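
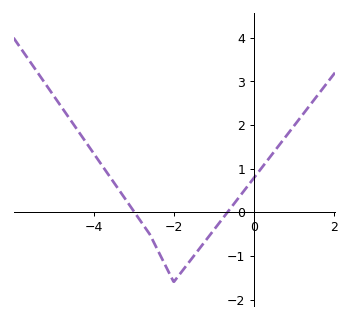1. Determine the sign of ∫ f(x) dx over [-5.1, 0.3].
positive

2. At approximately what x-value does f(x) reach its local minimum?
-2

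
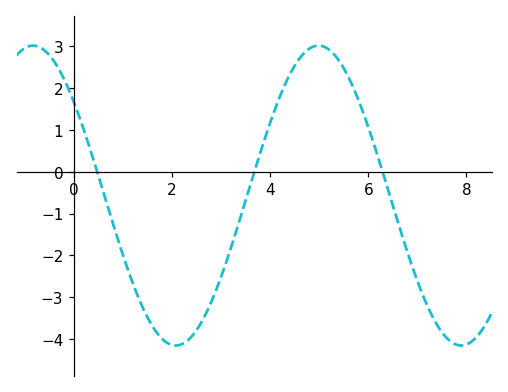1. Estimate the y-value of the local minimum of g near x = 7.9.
-4.15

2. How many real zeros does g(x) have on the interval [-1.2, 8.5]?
3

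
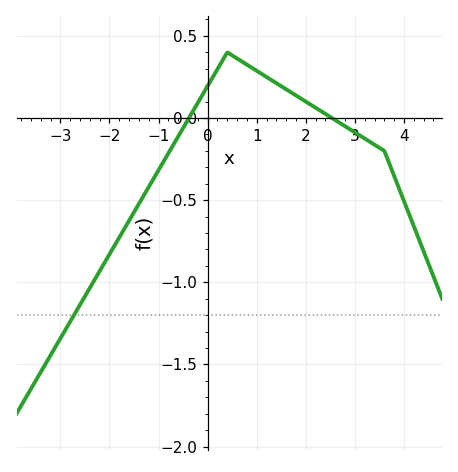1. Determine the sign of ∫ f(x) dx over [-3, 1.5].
negative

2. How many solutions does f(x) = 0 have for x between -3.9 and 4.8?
2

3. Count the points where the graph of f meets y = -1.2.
1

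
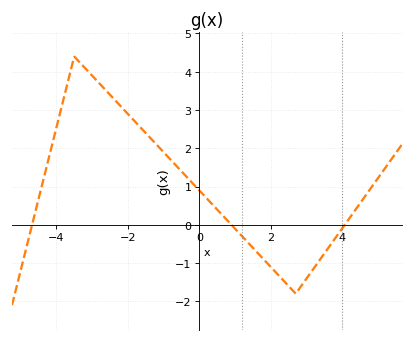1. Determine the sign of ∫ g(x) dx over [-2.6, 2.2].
positive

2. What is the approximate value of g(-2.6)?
3.5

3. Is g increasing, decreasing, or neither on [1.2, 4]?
neither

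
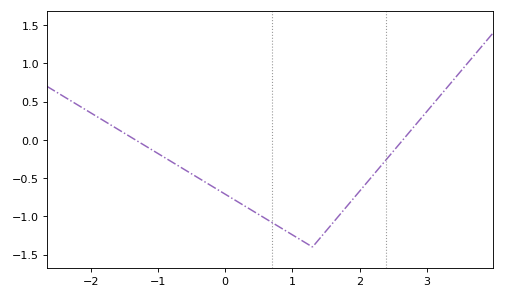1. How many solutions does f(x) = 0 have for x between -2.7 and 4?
2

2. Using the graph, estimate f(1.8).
-0.9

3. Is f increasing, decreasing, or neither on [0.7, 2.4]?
neither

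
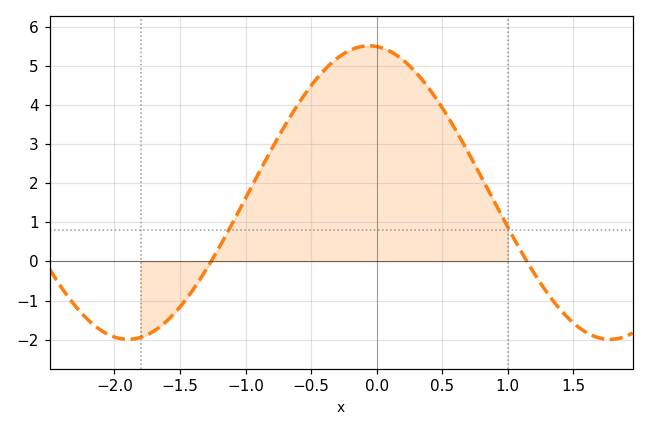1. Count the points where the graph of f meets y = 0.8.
2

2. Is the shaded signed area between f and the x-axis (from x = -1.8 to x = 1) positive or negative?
positive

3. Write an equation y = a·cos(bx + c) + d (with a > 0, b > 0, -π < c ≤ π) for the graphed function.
y = 3.75cos(1.7x + 0.1) + 1.76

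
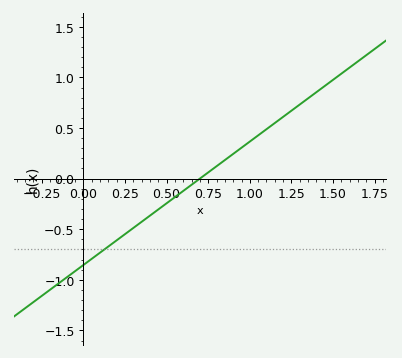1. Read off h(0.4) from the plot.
-0.366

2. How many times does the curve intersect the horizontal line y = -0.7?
1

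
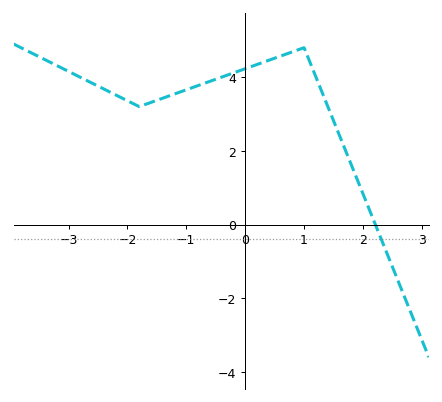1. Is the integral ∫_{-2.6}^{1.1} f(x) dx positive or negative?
positive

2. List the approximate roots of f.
2.21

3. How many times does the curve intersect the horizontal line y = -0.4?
1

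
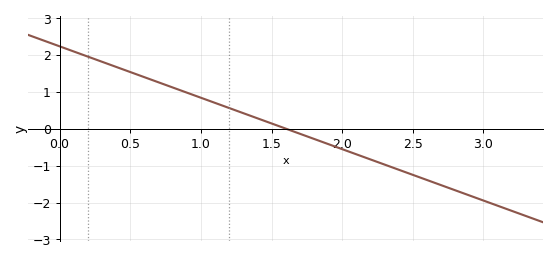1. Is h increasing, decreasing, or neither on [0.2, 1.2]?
decreasing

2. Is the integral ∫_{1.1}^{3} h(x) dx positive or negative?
negative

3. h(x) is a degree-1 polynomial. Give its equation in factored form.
y = -1.39(x - 1.6)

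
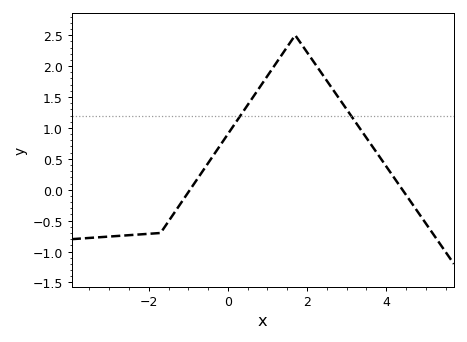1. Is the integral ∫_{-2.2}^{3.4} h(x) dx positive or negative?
positive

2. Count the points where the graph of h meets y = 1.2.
2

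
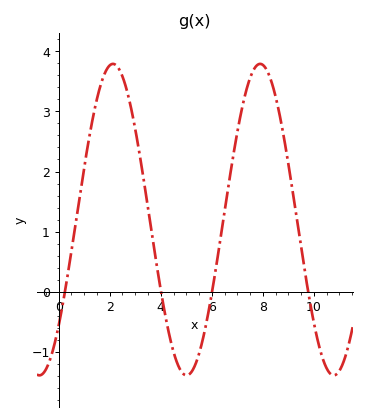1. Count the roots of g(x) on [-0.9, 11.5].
4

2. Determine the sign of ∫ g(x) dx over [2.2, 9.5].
positive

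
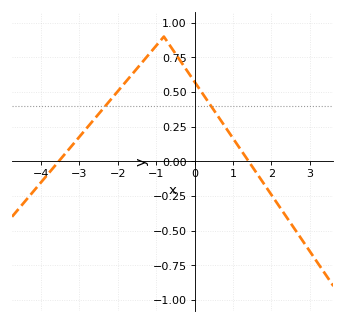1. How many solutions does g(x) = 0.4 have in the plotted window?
2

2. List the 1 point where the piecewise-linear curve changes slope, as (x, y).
(-0.8, 0.9)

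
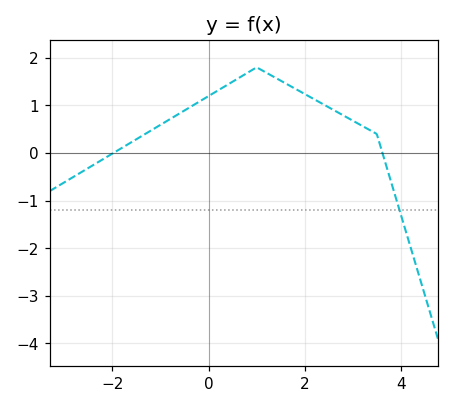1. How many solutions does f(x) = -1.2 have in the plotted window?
1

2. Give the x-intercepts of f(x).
-1.98, 3.62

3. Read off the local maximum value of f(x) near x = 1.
1.8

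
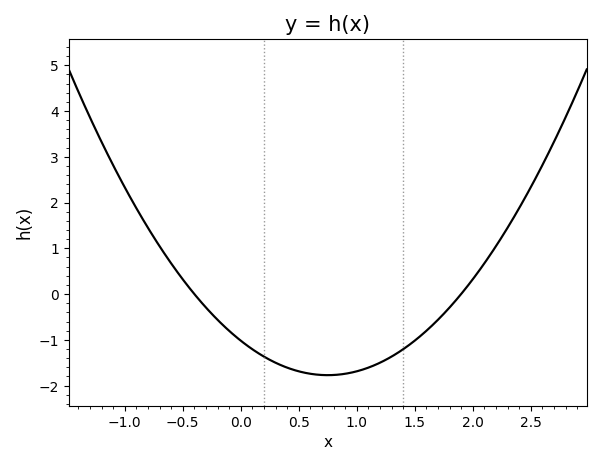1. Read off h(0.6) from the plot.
-1.74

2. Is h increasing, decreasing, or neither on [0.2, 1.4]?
neither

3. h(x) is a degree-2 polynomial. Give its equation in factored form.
y = 1.34(x + 0.4)(x - 1.9)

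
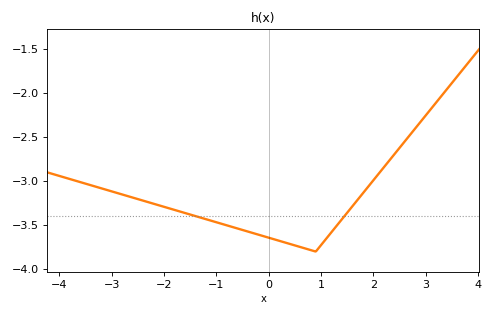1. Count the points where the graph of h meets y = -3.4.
2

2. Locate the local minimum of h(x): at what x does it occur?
0.899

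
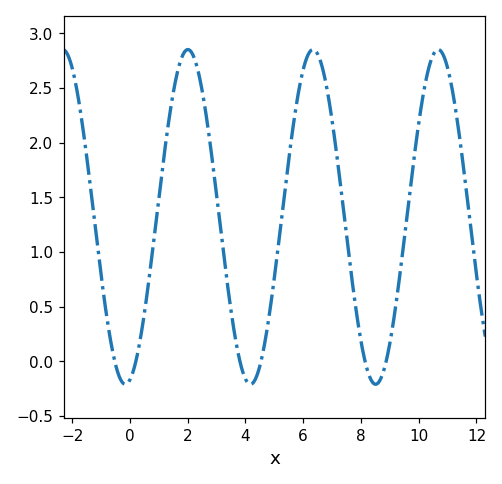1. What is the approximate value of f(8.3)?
-0.141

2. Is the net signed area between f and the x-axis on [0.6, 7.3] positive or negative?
positive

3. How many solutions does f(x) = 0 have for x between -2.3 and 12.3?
6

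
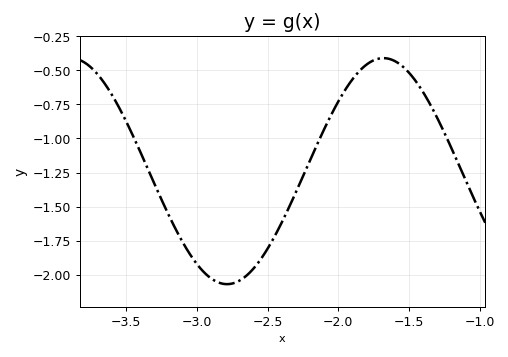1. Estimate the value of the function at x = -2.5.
-1.81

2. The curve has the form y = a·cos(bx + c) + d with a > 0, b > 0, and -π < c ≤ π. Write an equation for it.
y = 0.83cos(2.84x - 1.51) - 1.24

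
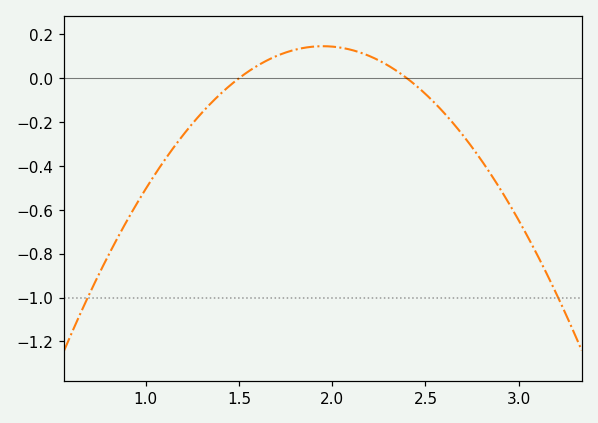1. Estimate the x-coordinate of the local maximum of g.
1.95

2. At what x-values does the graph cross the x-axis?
1.5, 2.4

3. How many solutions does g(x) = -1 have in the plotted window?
2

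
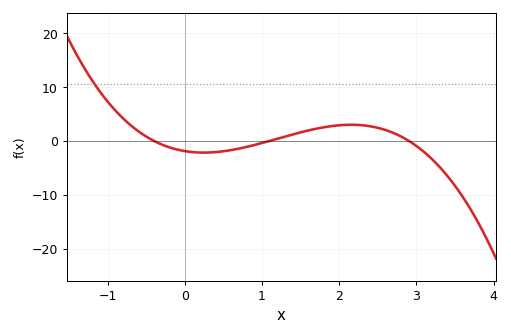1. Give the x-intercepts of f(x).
-0.4, 1.1, 2.9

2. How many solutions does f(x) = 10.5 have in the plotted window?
1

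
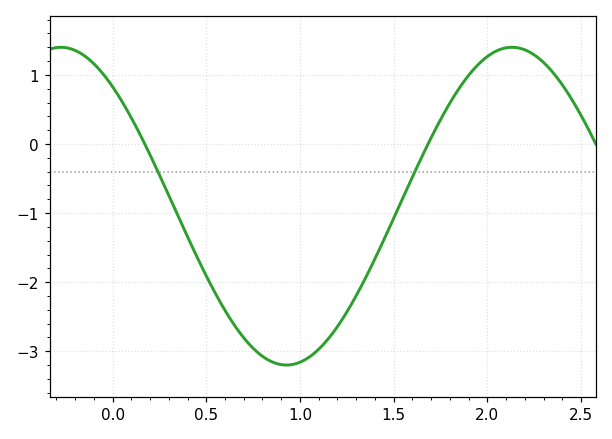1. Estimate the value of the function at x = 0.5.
-1.91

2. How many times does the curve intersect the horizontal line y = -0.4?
2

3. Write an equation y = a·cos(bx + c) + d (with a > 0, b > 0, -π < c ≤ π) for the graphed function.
y = 2.3cos(2.61x + 0.72) - 0.9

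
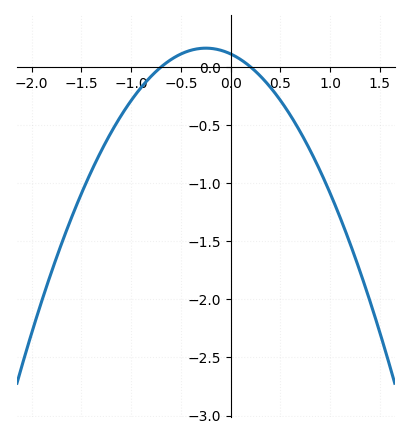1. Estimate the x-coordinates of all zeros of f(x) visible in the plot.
-0.7, 0.2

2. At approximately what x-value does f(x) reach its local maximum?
-0.25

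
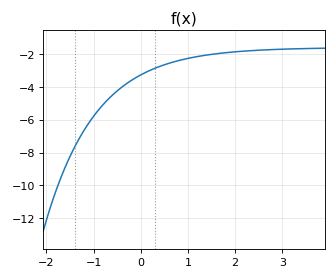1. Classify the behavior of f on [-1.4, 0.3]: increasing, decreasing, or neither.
increasing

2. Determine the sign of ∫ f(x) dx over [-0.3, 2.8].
negative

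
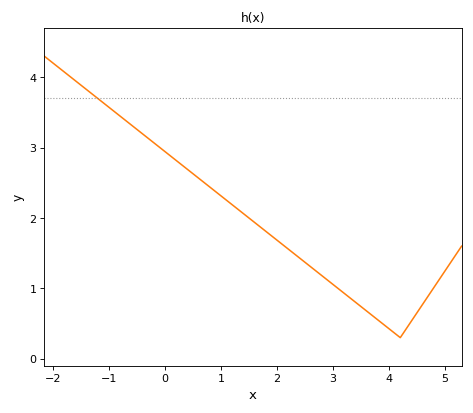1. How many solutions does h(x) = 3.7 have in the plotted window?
1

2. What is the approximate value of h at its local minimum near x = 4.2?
0.3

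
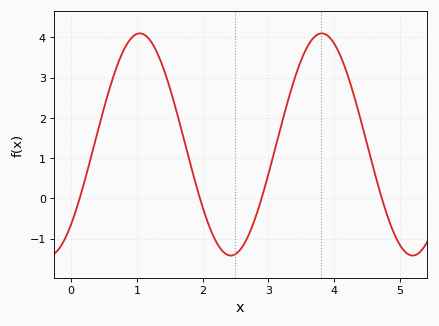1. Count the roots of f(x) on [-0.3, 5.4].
4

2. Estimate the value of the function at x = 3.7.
4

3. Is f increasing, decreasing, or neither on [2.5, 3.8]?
increasing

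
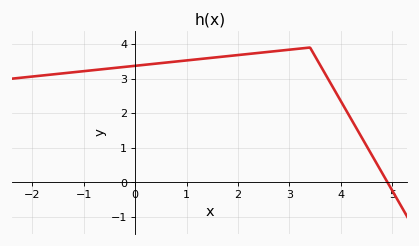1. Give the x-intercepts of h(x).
4.91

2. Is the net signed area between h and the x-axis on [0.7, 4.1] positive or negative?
positive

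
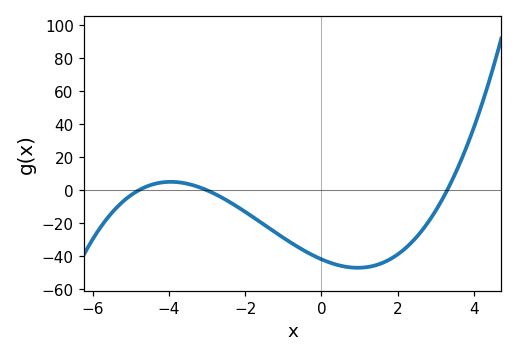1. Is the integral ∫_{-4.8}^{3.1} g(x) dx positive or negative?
negative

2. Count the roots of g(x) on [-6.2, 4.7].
3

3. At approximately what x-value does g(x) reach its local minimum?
1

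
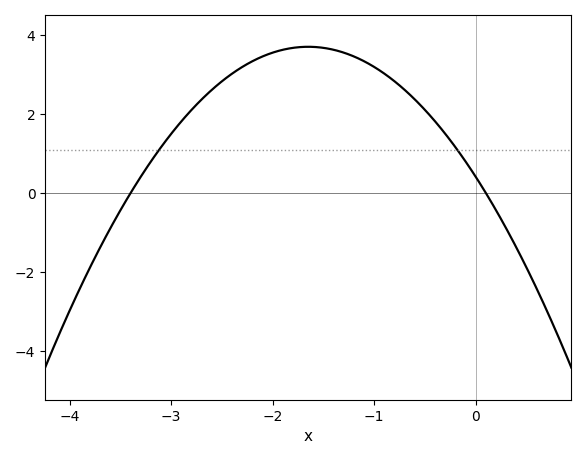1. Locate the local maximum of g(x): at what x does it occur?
-1.6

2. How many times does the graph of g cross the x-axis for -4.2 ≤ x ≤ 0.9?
2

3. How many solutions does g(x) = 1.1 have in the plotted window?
2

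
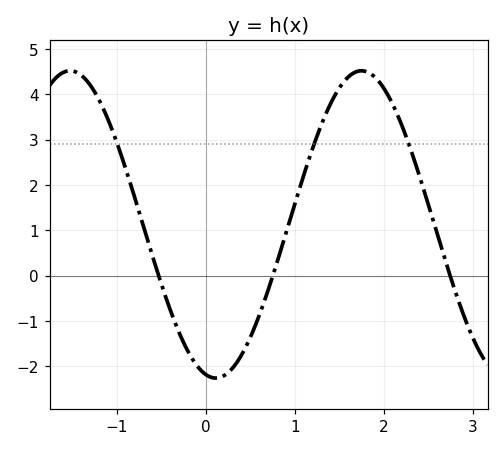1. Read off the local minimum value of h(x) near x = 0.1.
-2.3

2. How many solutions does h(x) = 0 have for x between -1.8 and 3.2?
3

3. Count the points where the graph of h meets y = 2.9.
3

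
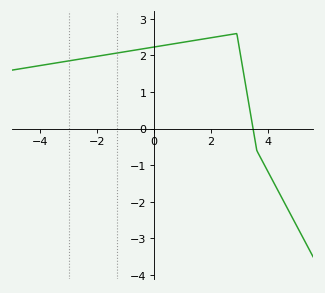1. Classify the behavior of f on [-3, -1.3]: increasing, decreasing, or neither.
increasing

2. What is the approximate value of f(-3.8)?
1.7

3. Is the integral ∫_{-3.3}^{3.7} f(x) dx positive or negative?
positive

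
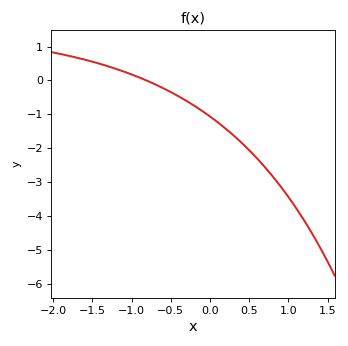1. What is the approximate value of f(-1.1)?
0.3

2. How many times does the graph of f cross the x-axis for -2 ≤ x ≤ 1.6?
1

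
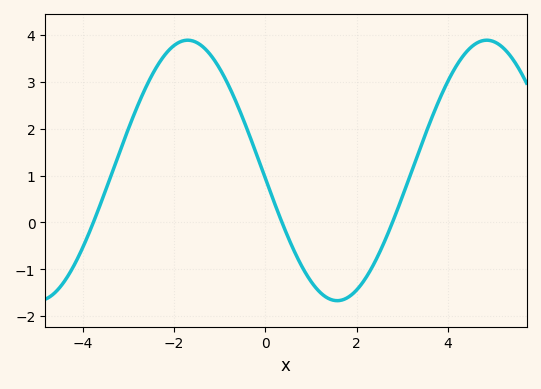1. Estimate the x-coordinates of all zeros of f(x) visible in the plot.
-3.76, 0.365, 2.78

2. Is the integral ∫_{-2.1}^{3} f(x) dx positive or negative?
positive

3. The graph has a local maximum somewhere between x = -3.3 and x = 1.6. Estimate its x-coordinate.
-1.7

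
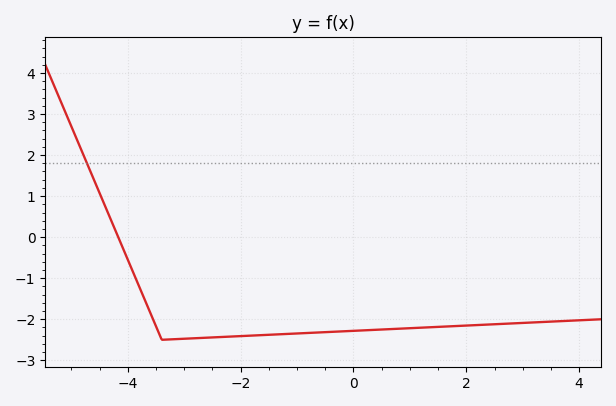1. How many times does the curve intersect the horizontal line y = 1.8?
1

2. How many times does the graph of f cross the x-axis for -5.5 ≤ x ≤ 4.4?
1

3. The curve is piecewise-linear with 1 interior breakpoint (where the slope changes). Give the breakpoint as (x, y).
(-3.4, -2.5)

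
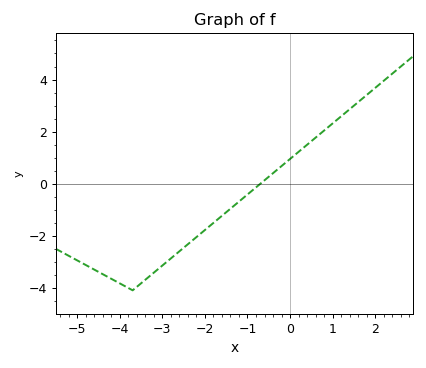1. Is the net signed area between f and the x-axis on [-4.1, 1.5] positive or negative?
negative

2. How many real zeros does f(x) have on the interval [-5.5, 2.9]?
1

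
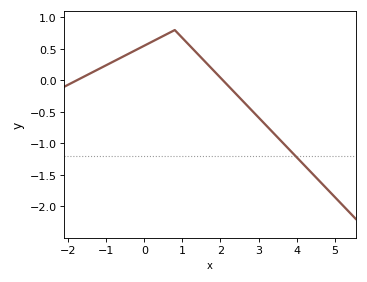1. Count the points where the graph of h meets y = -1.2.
1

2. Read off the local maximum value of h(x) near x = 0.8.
0.8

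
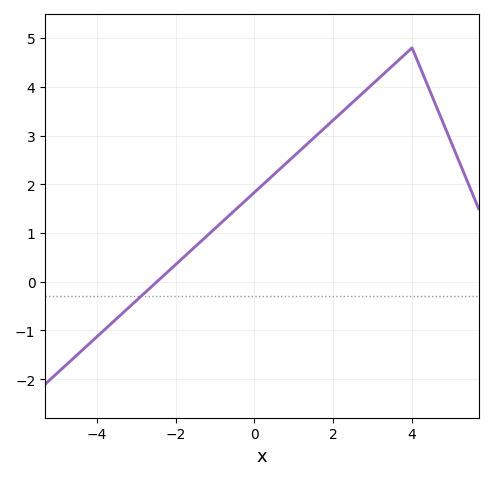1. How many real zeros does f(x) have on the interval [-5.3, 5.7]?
1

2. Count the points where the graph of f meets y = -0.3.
1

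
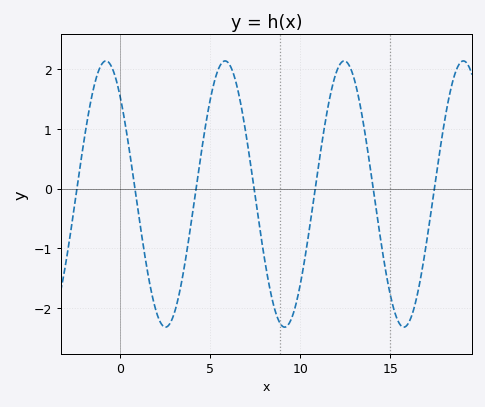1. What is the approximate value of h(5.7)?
2.1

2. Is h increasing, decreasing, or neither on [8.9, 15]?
neither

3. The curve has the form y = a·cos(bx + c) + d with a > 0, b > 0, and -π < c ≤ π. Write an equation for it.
y = 2.23cos(0.95x + 0.75) - 0.09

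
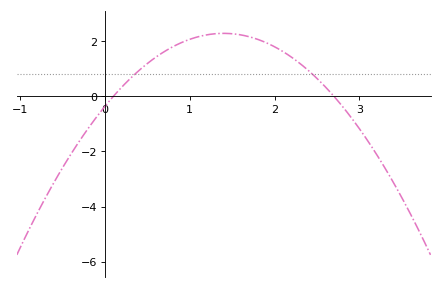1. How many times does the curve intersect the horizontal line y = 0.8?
2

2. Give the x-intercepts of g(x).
0.1, 2.7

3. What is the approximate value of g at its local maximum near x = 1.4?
2.2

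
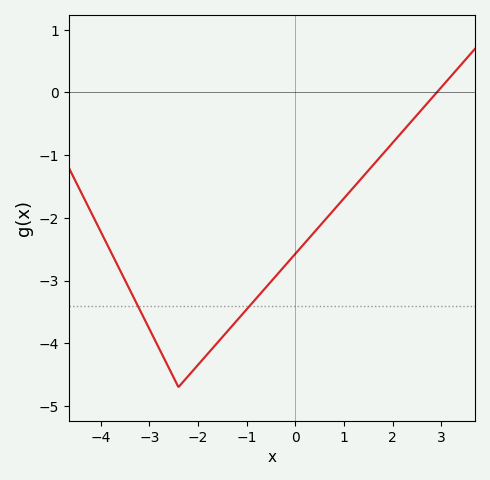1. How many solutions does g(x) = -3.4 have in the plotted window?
2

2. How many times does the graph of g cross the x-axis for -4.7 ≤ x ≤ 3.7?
1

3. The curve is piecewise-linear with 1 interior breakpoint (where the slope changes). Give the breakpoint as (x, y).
(-2.4, -4.7)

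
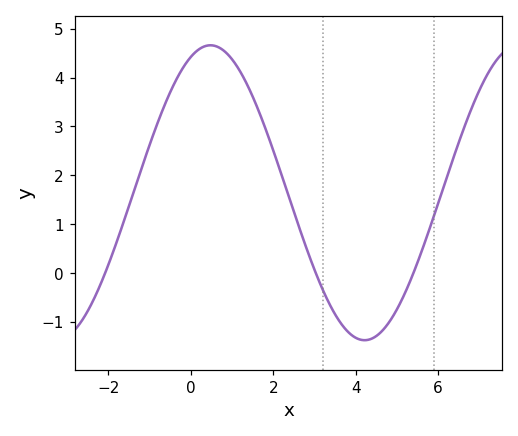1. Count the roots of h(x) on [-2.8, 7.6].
3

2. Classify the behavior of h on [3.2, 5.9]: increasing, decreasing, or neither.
neither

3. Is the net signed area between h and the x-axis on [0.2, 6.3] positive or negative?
positive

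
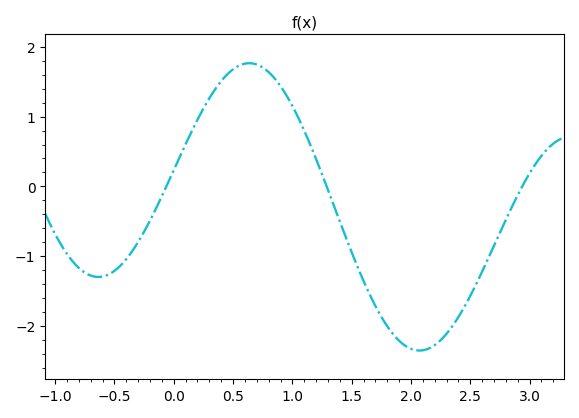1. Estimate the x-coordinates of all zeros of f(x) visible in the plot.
-0.1, 1.3, 2.9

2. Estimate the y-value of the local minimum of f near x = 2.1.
-2.4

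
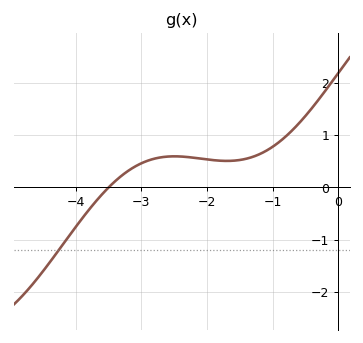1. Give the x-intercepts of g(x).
-3.5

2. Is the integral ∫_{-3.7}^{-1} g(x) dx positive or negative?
positive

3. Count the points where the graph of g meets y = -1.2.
1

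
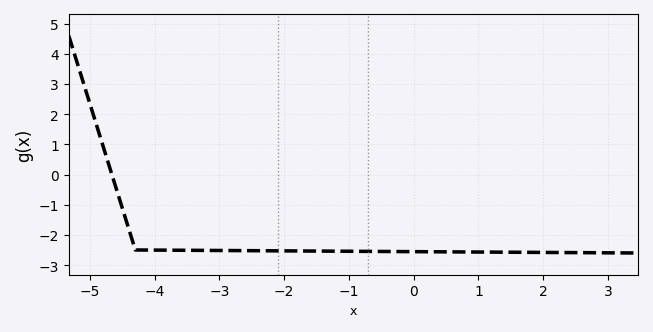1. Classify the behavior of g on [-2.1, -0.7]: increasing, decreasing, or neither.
decreasing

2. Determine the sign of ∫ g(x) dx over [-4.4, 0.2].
negative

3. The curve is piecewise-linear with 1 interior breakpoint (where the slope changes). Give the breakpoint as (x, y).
(-4.3, -2.5)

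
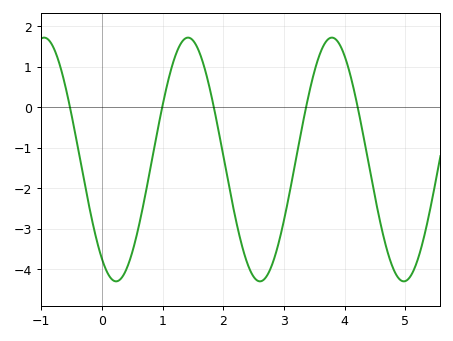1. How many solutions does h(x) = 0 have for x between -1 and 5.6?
5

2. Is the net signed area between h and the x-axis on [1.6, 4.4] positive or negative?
negative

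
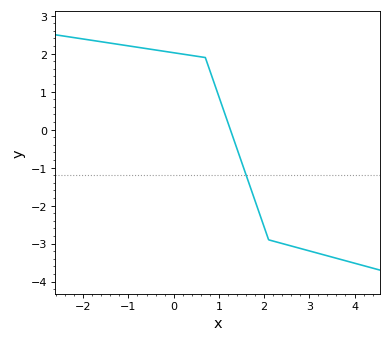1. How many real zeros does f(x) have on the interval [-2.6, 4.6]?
1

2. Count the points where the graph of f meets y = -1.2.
1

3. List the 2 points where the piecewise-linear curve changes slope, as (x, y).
(0.7, 1.9); (2.1, -2.9)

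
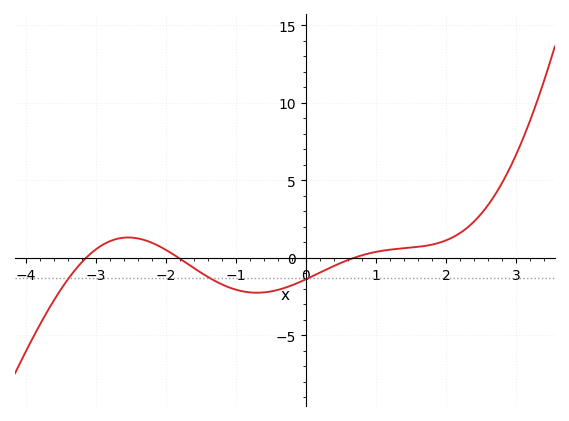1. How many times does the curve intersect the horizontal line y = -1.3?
3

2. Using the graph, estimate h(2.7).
4.06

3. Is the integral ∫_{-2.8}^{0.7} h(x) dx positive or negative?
negative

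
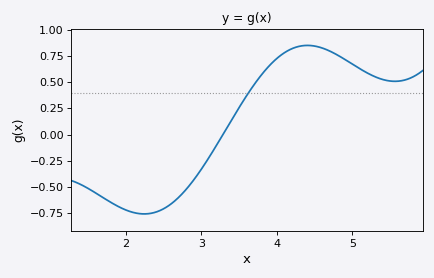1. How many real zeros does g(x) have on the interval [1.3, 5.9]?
1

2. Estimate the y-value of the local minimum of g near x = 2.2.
-0.76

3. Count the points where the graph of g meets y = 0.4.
1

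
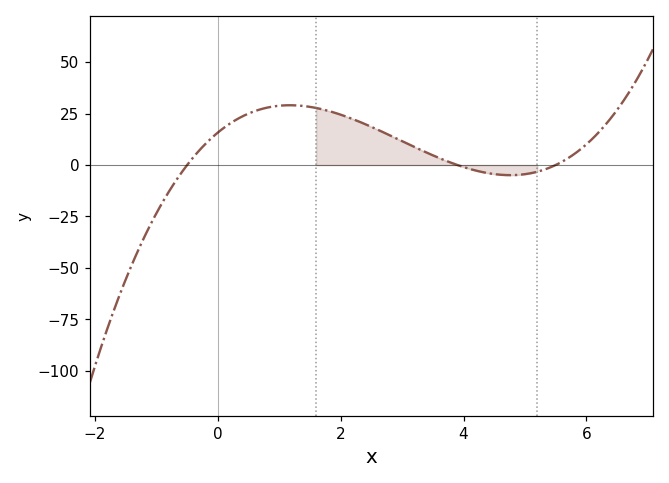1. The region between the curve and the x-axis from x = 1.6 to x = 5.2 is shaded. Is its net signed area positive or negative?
positive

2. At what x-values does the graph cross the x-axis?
-0.6, 3.8, 5.6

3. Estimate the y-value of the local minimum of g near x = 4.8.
-4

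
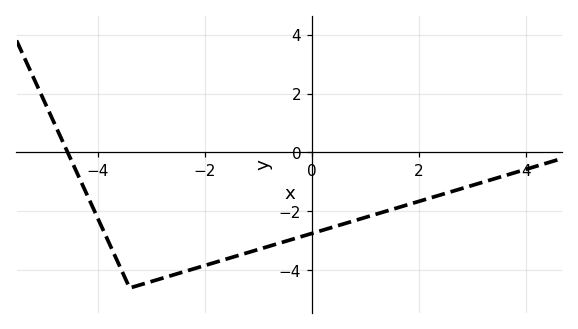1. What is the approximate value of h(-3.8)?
-3.01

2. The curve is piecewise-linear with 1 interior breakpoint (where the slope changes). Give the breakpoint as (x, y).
(-3.4, -4.6)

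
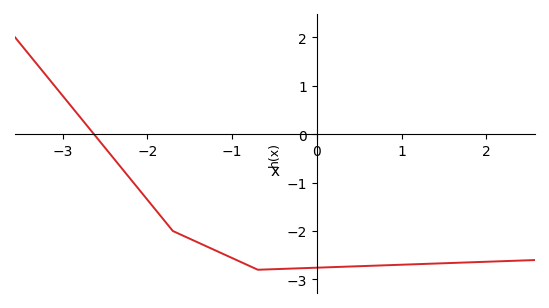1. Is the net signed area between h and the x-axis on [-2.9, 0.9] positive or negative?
negative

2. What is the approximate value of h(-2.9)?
0.577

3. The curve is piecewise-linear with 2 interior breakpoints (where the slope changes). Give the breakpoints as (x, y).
(-1.7, -2); (-0.7, -2.8)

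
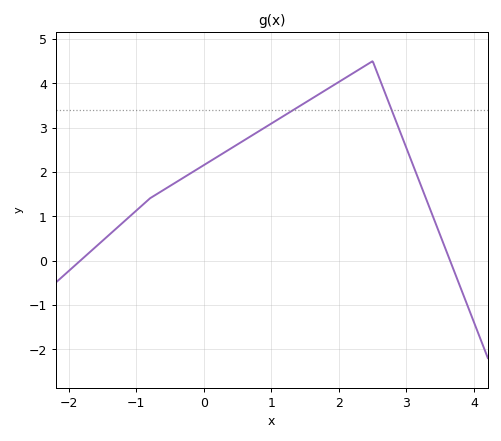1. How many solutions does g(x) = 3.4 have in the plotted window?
2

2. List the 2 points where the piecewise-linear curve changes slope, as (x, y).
(-0.8, 1.4); (2.5, 4.5)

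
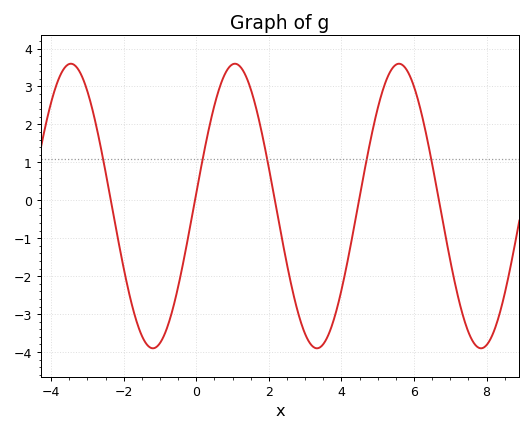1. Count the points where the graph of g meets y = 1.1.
5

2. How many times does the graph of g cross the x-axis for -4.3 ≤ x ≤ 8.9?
5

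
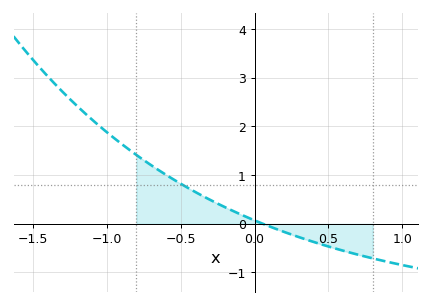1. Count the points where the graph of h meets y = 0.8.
1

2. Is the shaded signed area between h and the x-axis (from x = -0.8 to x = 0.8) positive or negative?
positive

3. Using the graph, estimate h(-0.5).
0.823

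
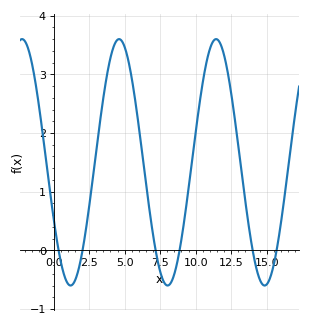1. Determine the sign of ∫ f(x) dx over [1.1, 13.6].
positive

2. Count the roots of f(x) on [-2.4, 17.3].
6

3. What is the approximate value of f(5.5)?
2.9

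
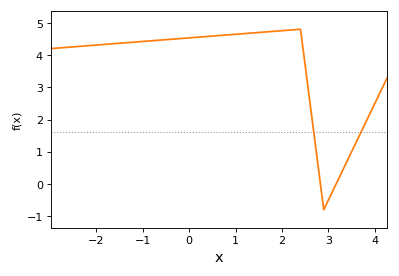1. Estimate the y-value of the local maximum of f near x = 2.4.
4.8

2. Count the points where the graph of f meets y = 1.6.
2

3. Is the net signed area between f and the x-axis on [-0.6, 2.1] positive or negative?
positive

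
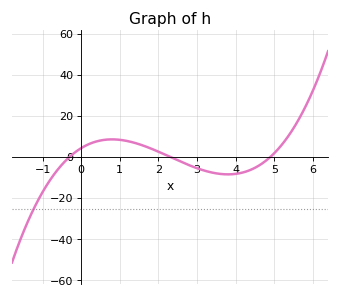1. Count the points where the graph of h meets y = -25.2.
1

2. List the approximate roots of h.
-0.3, 2.3, 4.9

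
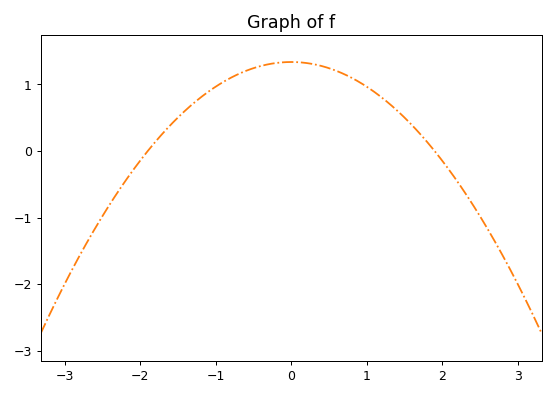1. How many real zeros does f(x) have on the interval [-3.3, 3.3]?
2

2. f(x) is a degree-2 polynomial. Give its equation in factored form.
y = -0.37(x + 1.9)(x - 1.9)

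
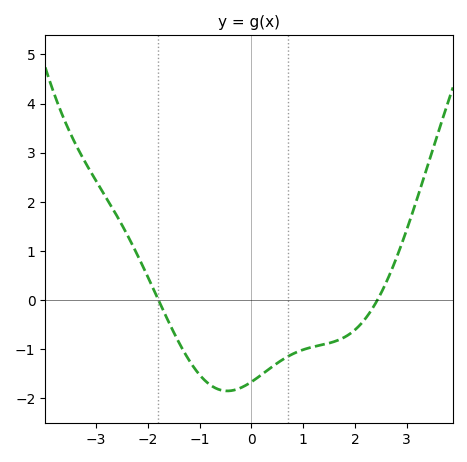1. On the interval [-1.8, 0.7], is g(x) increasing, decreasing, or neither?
neither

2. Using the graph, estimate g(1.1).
-1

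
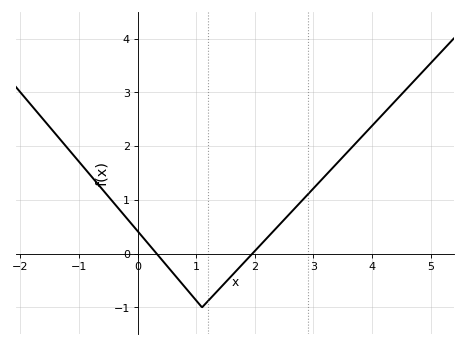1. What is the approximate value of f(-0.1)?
0.55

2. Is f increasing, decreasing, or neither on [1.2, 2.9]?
increasing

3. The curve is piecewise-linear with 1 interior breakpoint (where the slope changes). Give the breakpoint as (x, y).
(1.1, -1)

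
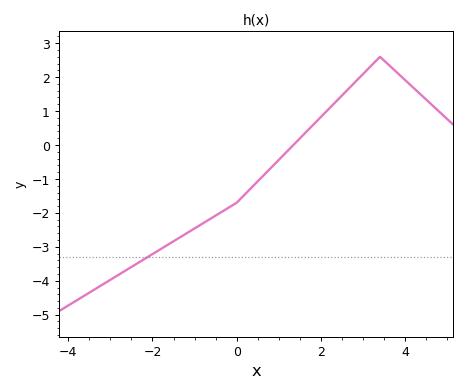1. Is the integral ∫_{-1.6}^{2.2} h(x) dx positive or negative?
negative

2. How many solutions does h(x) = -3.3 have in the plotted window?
1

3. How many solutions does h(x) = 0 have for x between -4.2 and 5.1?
1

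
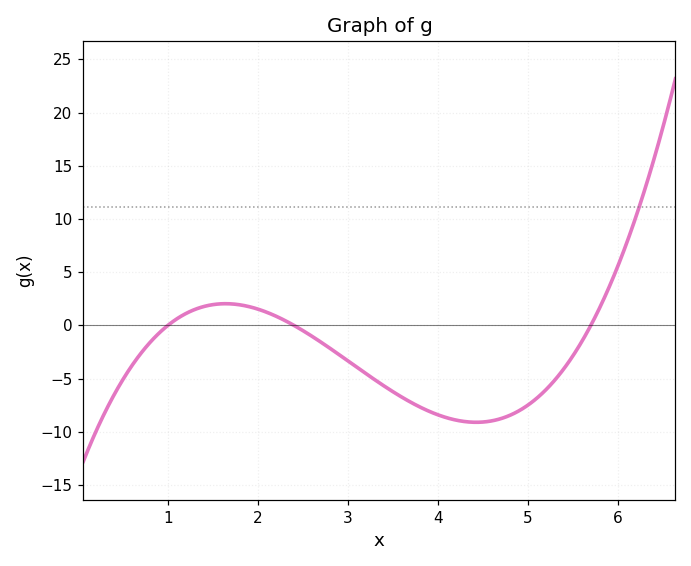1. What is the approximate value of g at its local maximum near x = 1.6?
2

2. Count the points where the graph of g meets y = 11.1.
1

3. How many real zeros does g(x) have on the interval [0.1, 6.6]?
3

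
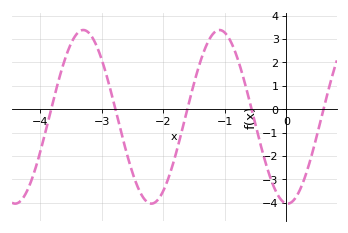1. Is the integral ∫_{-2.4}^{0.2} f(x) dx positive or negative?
negative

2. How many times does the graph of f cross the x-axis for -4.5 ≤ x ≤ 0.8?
5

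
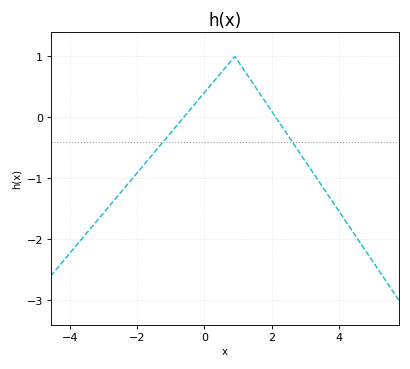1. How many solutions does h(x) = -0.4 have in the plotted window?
2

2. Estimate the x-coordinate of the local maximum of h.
0.9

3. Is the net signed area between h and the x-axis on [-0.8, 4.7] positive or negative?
negative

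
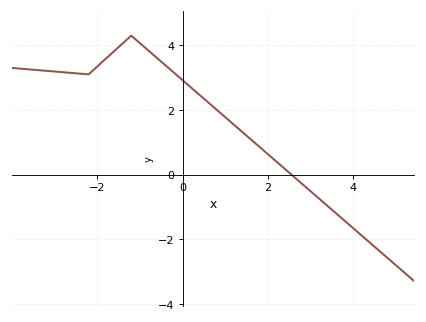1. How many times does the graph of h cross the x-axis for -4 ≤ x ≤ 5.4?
1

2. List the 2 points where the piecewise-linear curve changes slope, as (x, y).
(-2.2, 3.1); (-1.2, 4.3)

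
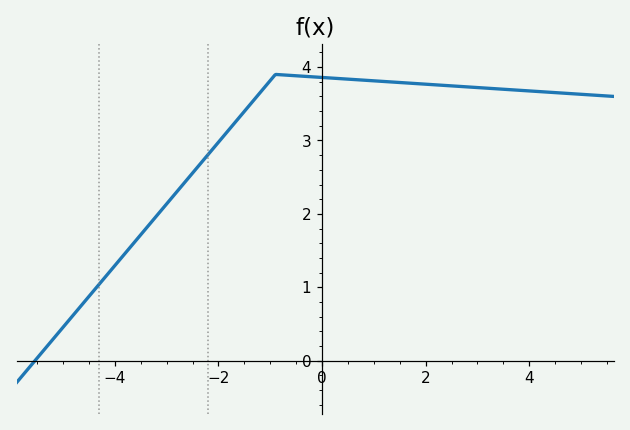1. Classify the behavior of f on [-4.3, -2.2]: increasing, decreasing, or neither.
increasing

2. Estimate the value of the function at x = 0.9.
3.8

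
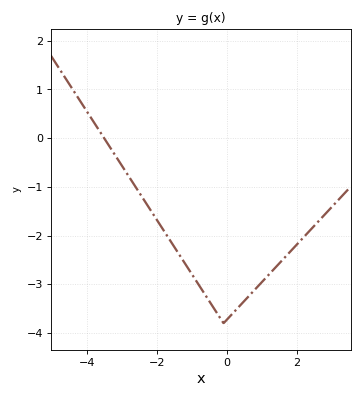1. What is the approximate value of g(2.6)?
-1.7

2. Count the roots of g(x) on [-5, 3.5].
1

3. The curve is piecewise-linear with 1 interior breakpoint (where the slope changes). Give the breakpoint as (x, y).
(-0.1, -3.8)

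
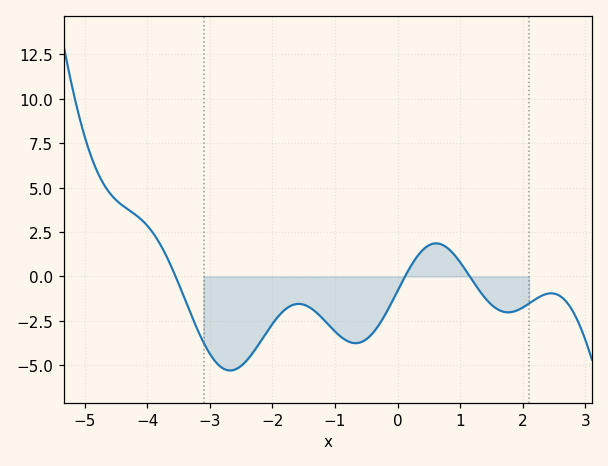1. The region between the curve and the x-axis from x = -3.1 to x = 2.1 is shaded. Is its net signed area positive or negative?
negative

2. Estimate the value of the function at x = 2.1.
-1.5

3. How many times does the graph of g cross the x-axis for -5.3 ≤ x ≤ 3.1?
3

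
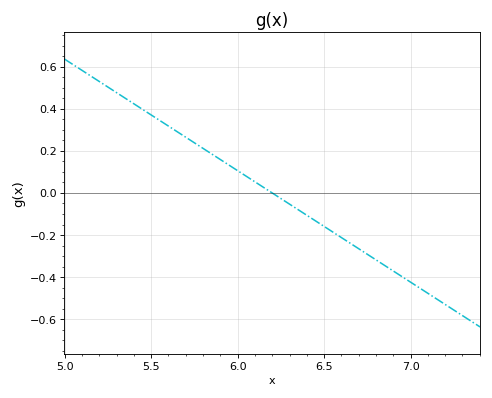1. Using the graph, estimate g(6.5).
-0.159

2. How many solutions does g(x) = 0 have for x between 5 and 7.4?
1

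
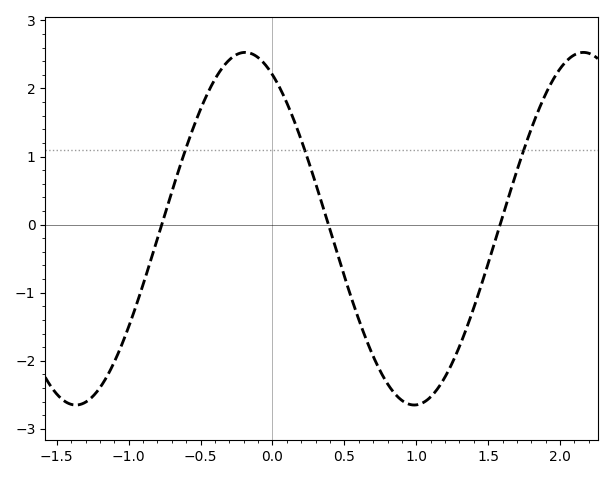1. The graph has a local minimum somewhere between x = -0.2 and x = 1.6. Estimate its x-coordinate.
0.987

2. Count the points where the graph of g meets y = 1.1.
3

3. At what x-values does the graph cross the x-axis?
-0.77, 0.389, 1.58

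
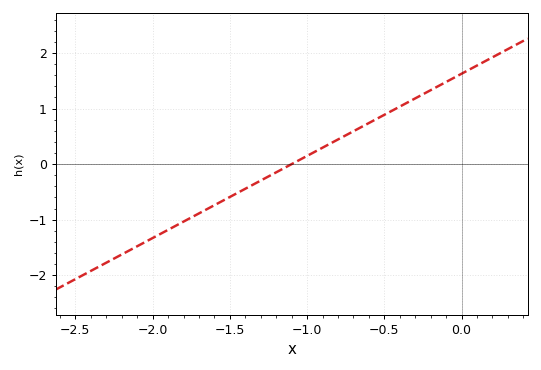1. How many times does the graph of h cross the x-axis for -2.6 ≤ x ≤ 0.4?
1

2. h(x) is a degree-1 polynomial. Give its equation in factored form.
y = 1.48(x + 1.1)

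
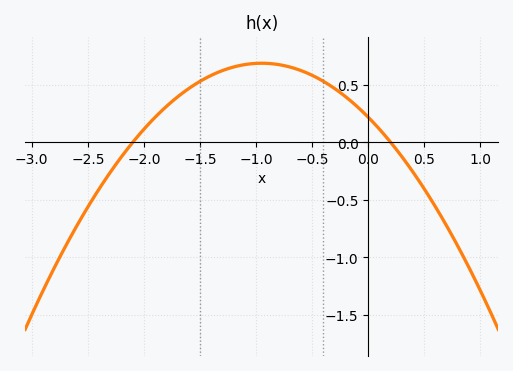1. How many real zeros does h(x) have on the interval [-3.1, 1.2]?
2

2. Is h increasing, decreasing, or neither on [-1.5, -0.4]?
neither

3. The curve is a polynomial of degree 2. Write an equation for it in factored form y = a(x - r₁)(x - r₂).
y = -0.52(x + 2.1)(x - 0.2)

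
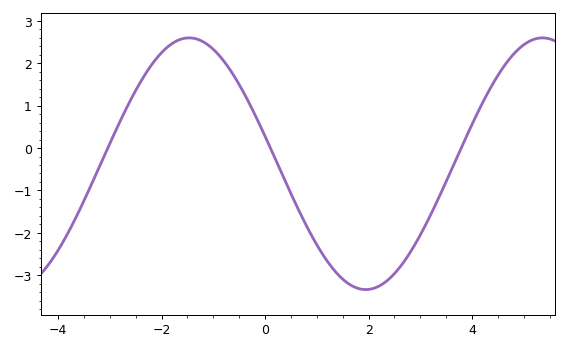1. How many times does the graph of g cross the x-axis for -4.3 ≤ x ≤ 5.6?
3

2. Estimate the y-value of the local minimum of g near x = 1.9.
-3.3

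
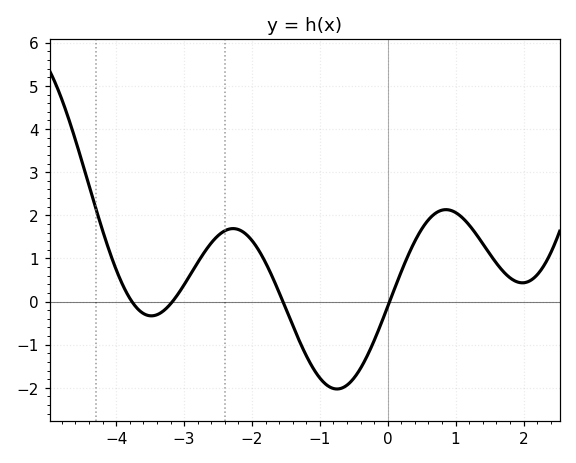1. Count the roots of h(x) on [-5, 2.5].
4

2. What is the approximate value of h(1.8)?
0.552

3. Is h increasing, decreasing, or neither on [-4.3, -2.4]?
neither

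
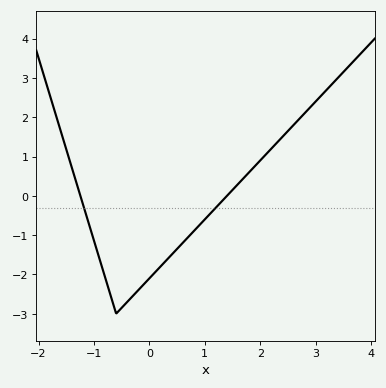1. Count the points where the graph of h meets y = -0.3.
2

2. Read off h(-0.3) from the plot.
-2.6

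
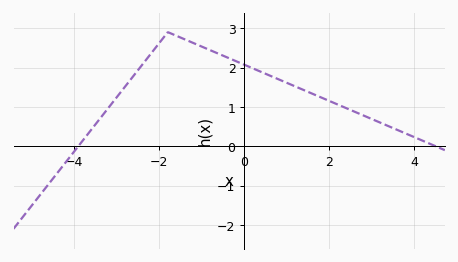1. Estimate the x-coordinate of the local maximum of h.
-1.8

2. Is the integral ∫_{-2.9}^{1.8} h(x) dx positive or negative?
positive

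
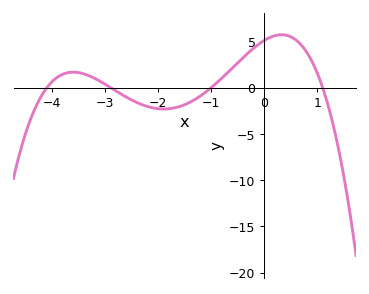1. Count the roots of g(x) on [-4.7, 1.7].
4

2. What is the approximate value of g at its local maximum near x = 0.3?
5.72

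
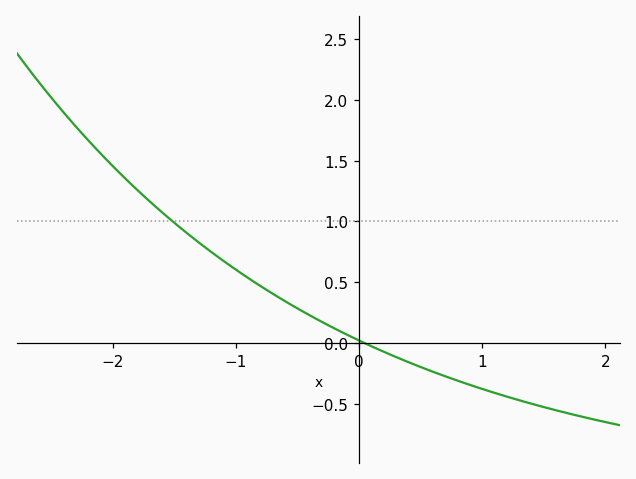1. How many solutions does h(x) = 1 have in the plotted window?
1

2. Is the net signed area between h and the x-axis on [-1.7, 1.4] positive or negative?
positive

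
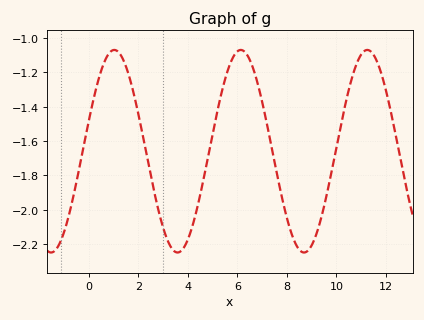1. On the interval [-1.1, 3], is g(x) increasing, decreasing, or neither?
neither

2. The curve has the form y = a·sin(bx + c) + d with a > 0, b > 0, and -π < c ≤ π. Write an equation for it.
y = 0.59sin(1.2x + 0.3) - 1.66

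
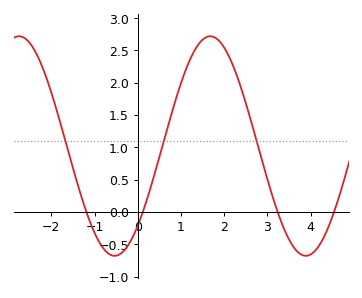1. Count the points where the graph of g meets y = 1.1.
3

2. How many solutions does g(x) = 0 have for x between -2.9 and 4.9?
4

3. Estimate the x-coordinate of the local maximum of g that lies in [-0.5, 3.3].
1.6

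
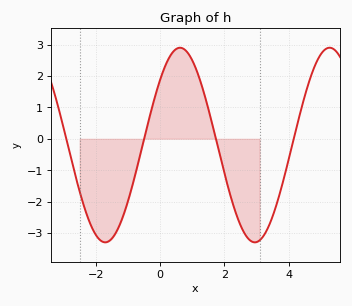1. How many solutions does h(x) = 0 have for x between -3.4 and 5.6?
4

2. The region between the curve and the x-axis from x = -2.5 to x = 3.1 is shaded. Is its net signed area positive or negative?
negative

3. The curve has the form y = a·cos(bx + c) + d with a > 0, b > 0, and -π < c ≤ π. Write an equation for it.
y = 3.1cos(1.35x - 0.84) - 0.2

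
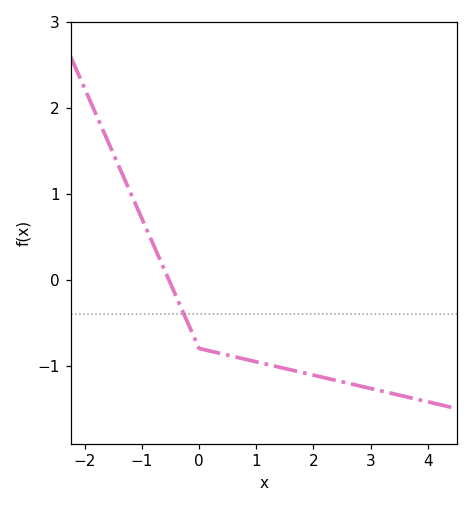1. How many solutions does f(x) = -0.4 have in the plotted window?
1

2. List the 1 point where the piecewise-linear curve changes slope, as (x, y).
(0, -0.8)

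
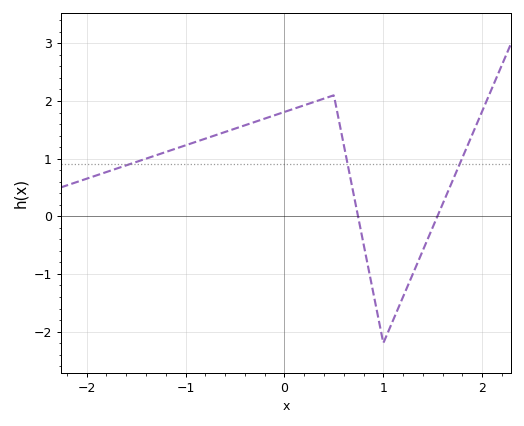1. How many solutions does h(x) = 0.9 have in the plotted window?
3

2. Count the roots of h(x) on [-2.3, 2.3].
2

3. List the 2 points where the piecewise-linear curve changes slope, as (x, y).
(0.5, 2.1); (1, -2.2)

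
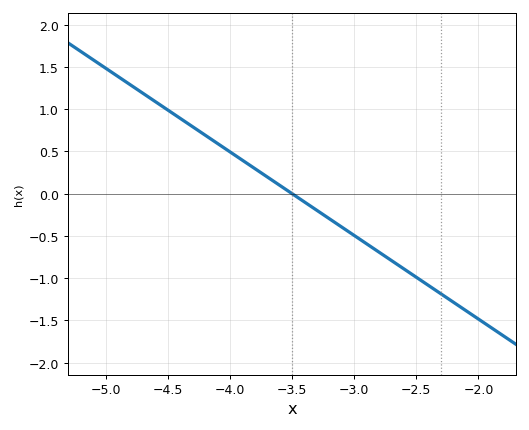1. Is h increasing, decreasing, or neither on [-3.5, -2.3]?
decreasing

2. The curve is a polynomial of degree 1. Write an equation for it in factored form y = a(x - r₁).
y = -0.99(x + 3.5)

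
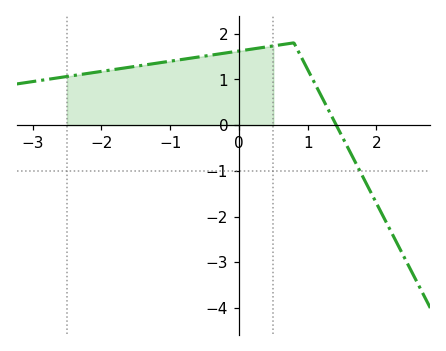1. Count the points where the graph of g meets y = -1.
1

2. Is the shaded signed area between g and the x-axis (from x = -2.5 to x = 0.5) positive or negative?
positive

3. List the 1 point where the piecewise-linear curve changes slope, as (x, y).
(0.8, 1.8)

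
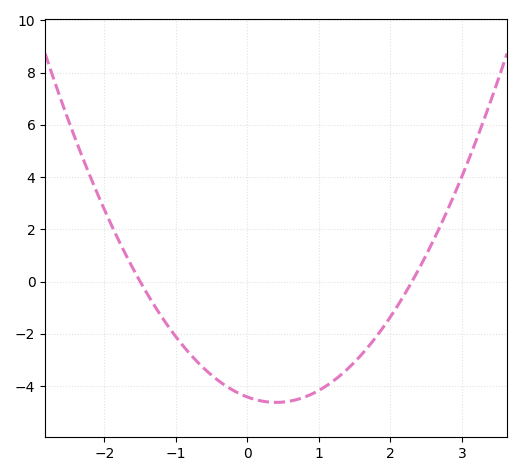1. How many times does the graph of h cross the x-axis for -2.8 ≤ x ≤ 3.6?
2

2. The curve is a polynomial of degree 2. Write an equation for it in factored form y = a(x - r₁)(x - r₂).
y = 1.28(x + 1.5)(x - 2.3)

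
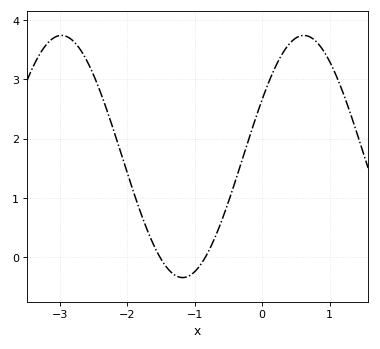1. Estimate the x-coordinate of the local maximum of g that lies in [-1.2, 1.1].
0.6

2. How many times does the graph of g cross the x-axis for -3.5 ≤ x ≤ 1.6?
2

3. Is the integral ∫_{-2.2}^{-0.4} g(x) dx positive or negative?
positive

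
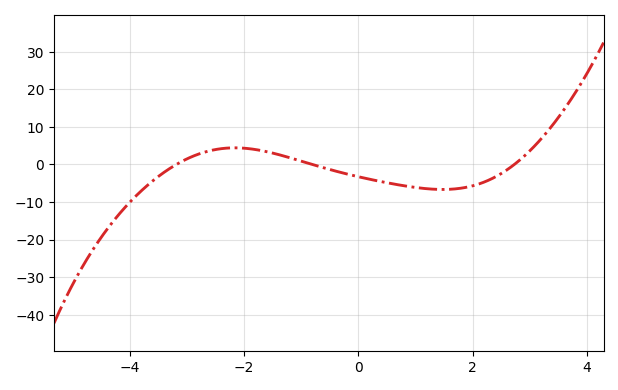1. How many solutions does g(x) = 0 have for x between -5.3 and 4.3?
3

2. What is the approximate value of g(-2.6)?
3.67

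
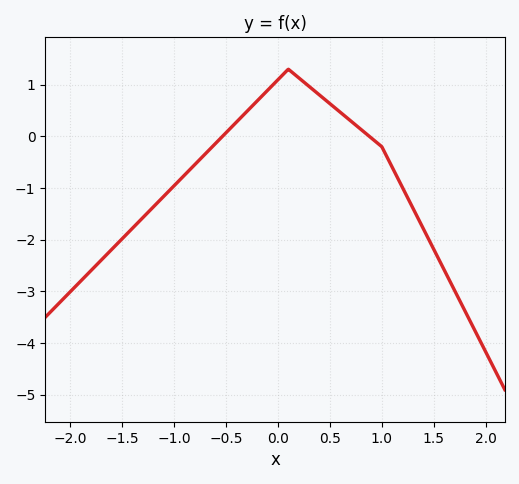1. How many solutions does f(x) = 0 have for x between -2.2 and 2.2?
2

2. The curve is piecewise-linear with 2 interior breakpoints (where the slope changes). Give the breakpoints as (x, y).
(0.1, 1.3); (1, -0.2)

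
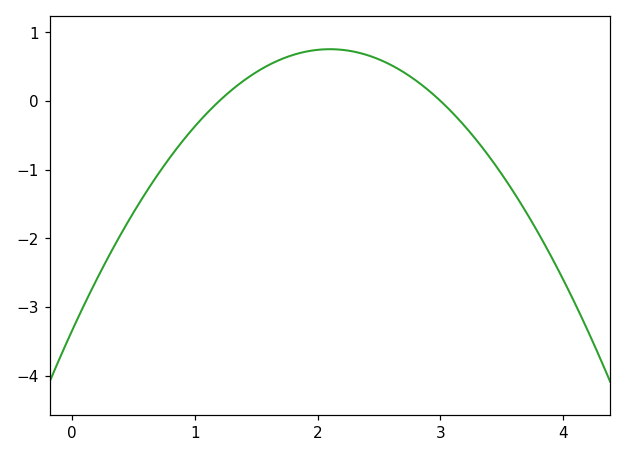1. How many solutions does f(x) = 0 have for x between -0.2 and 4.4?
2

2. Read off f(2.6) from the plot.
0.5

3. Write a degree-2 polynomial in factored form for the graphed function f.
y = -0.93(x - 1.2)(x - 3)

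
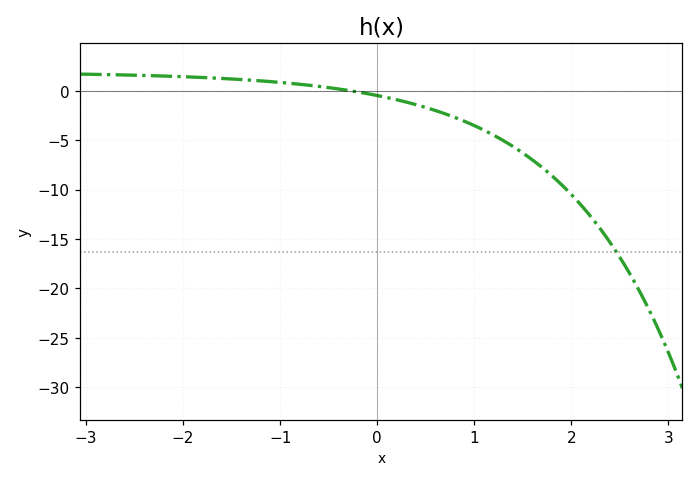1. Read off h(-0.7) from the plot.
0.5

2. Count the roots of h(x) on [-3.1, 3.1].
1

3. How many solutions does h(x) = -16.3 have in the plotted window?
1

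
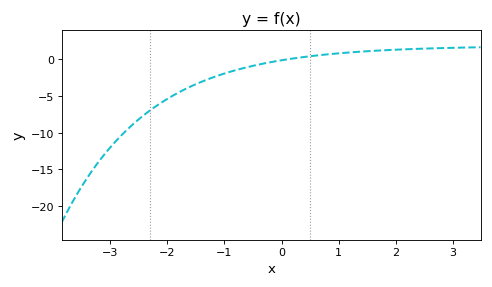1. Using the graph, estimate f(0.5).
0.439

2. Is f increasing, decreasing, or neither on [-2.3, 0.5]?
increasing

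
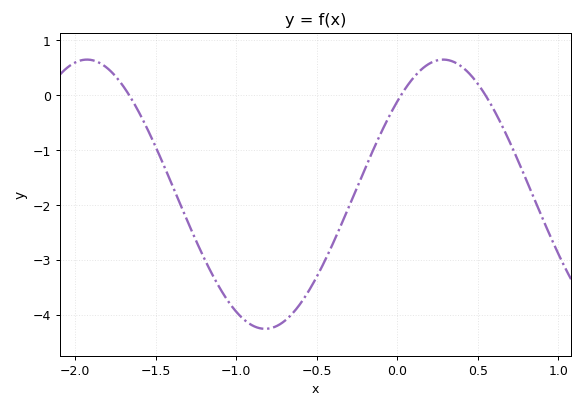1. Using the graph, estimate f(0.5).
0.207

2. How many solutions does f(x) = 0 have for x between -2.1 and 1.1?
3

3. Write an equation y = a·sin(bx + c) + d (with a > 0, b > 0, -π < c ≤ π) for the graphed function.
y = 2.45sin(2.84x + 0.762) - 1.8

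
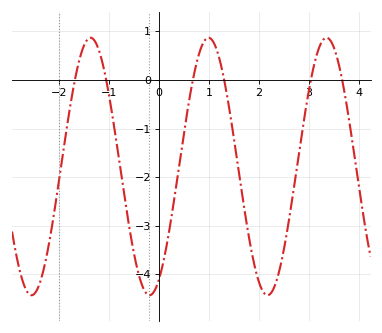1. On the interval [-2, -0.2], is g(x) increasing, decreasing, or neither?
neither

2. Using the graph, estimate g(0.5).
-1.1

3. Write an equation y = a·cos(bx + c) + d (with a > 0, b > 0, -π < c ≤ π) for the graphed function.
y = 2.65cos(2.66x - 2.64) - 1.78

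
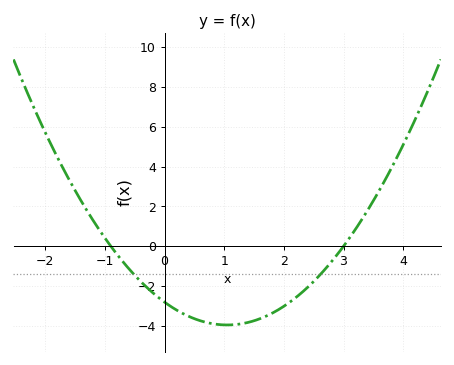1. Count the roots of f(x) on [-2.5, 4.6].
2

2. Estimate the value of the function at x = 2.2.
-2.6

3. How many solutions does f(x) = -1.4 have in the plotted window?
2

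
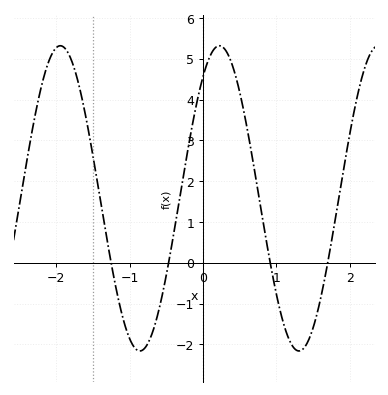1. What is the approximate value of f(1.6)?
-0.9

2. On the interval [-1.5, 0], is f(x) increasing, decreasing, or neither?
neither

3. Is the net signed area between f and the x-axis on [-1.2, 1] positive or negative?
positive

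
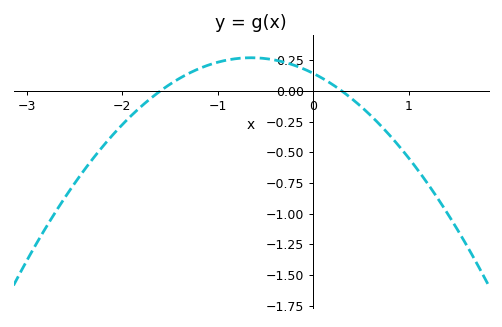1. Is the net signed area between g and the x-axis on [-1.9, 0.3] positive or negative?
positive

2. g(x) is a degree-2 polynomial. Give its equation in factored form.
y = -0.3(x + 1.6)(x - 0.3)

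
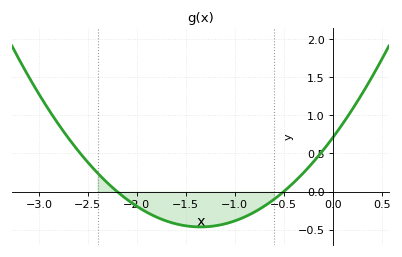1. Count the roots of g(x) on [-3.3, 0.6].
2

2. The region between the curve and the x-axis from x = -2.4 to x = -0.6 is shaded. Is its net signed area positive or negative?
negative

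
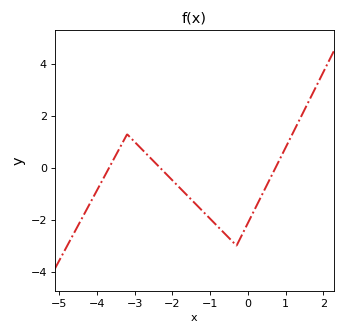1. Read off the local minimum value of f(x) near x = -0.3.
-3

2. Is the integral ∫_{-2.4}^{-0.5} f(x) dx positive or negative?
negative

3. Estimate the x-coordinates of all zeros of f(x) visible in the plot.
-3.68, -2.32, 0.73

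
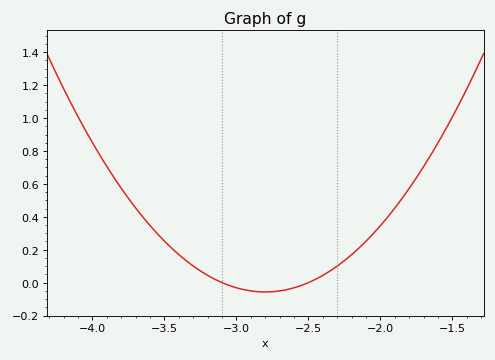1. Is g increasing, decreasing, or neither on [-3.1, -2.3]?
neither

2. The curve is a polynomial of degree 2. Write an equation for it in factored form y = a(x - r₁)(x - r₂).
y = 0.63(x + 3.1)(x + 2.5)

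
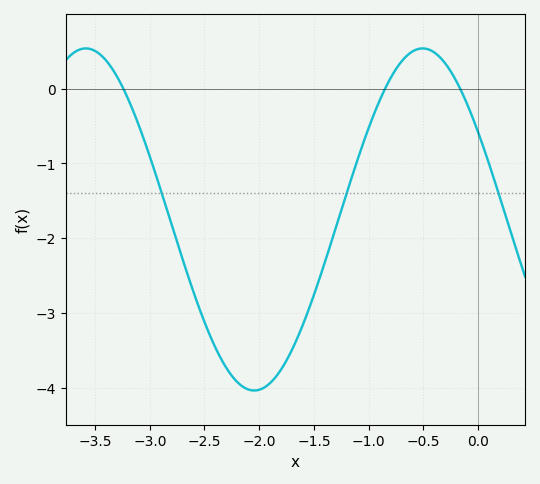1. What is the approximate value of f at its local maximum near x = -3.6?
0.54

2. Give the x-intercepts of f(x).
-3.24, -0.849, -0.162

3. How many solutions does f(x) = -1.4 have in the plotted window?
3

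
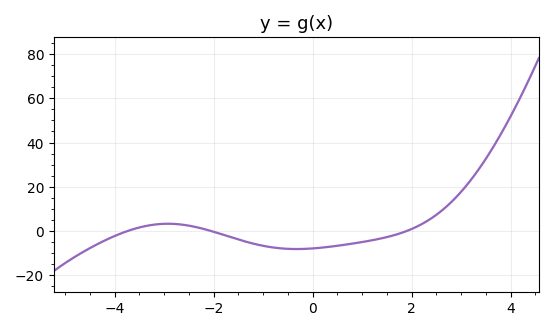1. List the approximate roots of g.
-3.74, -2.05, 1.9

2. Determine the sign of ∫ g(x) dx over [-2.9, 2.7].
negative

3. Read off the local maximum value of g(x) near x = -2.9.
3.27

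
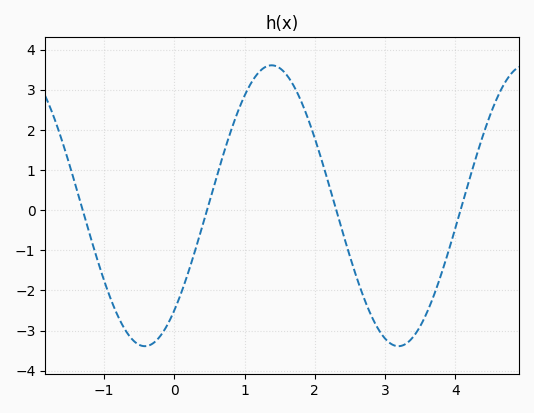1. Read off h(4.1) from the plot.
0.145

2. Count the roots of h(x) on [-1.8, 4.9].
4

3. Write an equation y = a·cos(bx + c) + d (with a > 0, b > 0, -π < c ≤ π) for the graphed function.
y = 3.5cos(1.74x - 2.41) + 0.11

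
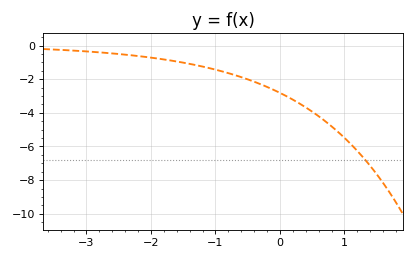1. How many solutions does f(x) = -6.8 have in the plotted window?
1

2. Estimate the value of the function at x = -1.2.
-1.25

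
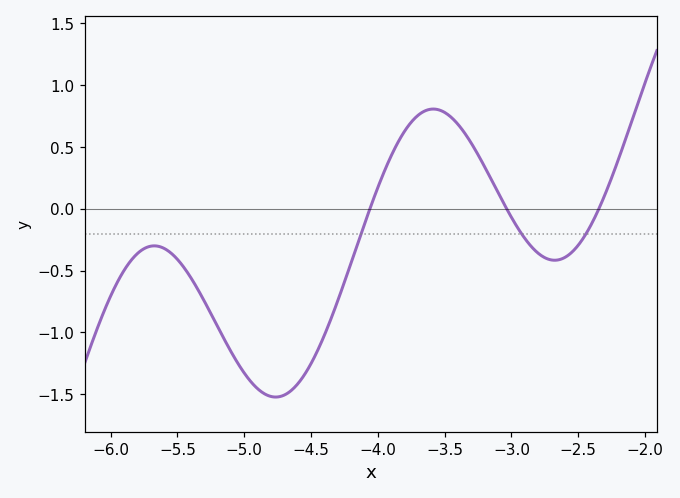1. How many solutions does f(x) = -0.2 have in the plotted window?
3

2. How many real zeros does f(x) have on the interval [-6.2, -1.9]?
3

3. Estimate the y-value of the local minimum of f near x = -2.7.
-0.4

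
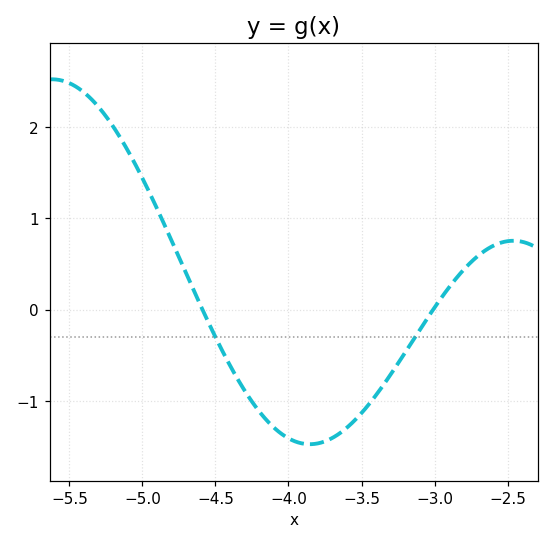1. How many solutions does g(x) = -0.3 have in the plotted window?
2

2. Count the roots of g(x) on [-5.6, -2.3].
2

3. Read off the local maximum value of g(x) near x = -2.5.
0.754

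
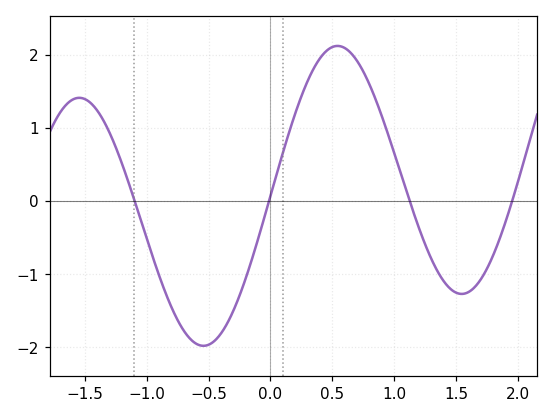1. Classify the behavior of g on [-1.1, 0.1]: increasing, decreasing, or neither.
neither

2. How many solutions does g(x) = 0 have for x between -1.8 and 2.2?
4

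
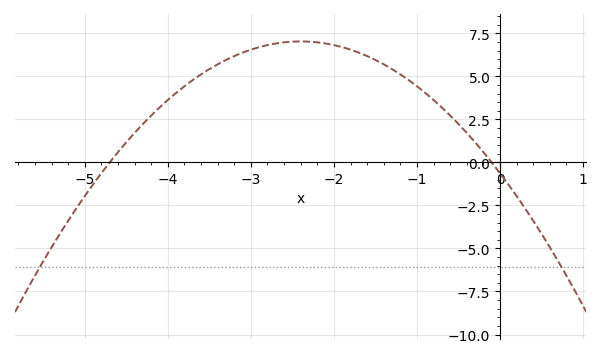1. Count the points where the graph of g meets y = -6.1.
2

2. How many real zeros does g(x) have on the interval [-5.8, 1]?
2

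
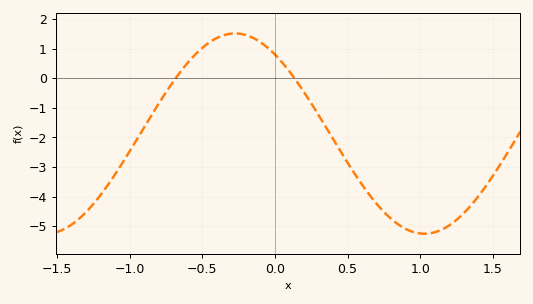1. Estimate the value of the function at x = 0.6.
-3.6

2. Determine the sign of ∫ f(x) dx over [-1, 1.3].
negative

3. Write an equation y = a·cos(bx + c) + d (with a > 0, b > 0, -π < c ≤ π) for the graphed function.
y = 3.38cos(2.41x + 0.662) - 1.87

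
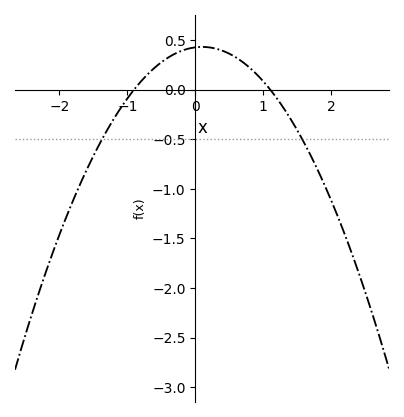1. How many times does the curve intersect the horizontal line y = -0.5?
2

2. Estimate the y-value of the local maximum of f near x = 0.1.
0.43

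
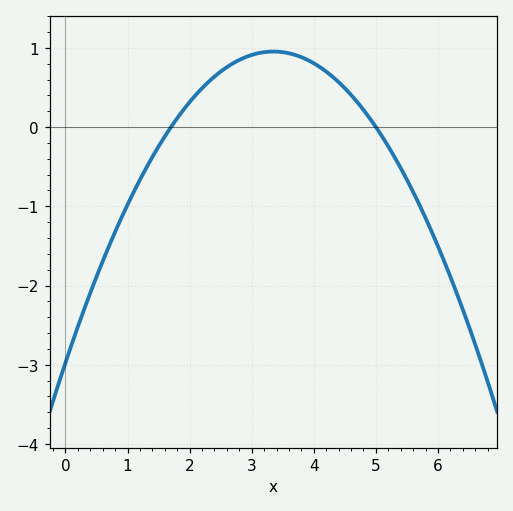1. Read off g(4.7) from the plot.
0.315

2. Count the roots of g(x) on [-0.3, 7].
2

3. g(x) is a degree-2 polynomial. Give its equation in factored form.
y = -0.35(x - 1.7)(x - 5)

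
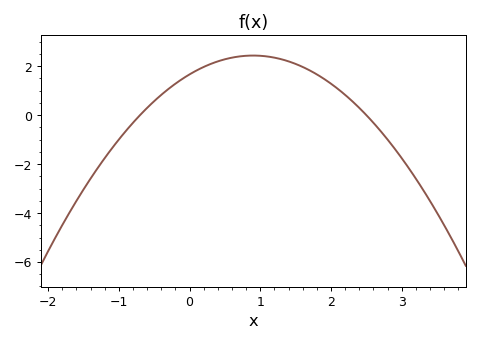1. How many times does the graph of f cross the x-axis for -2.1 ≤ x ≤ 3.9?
2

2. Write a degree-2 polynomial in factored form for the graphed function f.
y = -0.95(x + 0.7)(x - 2.5)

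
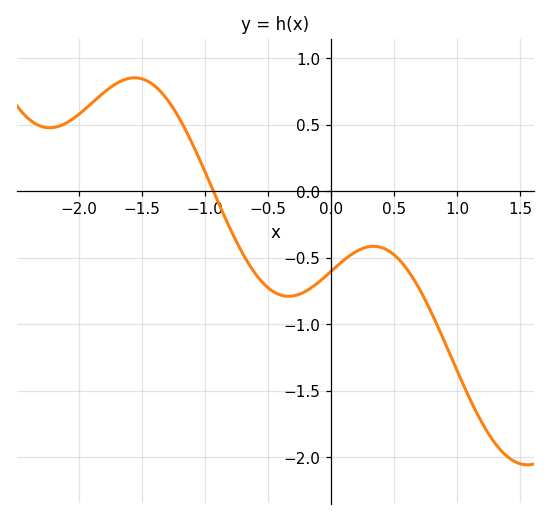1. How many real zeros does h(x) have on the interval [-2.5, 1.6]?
1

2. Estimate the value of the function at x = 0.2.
-0.454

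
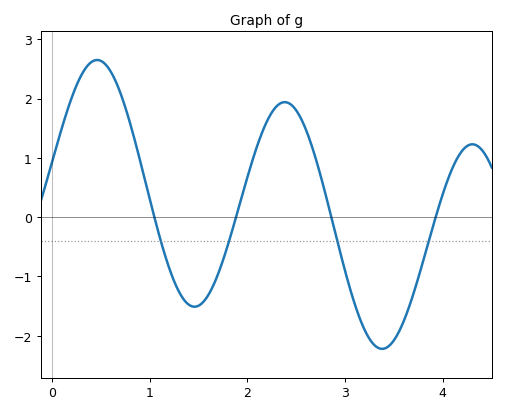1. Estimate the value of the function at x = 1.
0.312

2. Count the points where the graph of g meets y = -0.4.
4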